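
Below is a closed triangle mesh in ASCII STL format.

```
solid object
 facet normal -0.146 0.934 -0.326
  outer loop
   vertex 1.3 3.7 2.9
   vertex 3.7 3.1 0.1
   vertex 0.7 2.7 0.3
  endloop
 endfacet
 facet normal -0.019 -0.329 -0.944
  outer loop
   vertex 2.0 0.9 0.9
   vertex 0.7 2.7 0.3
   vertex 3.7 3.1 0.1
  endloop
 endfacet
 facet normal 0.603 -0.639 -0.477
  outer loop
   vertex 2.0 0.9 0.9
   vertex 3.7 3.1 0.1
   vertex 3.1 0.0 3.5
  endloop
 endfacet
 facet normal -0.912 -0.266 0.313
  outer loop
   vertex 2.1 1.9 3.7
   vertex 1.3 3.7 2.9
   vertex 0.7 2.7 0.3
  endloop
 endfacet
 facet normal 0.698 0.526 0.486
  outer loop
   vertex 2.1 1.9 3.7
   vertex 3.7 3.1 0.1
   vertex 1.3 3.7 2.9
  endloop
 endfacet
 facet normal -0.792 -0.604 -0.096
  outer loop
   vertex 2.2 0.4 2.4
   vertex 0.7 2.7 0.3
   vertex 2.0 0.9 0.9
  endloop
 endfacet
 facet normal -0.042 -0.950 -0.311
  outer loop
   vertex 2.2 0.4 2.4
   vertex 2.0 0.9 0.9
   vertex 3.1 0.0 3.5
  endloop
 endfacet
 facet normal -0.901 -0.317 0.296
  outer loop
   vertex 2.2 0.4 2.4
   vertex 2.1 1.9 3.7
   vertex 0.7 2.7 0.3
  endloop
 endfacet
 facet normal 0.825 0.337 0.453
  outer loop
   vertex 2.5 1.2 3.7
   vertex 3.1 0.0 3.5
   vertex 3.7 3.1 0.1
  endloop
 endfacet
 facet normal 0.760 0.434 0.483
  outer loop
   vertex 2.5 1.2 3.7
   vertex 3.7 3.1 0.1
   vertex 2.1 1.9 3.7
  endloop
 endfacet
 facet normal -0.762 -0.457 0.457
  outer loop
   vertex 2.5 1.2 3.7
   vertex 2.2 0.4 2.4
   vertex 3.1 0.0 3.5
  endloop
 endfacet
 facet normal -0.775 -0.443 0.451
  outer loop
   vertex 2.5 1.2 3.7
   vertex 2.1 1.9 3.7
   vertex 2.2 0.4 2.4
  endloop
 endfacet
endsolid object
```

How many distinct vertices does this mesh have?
8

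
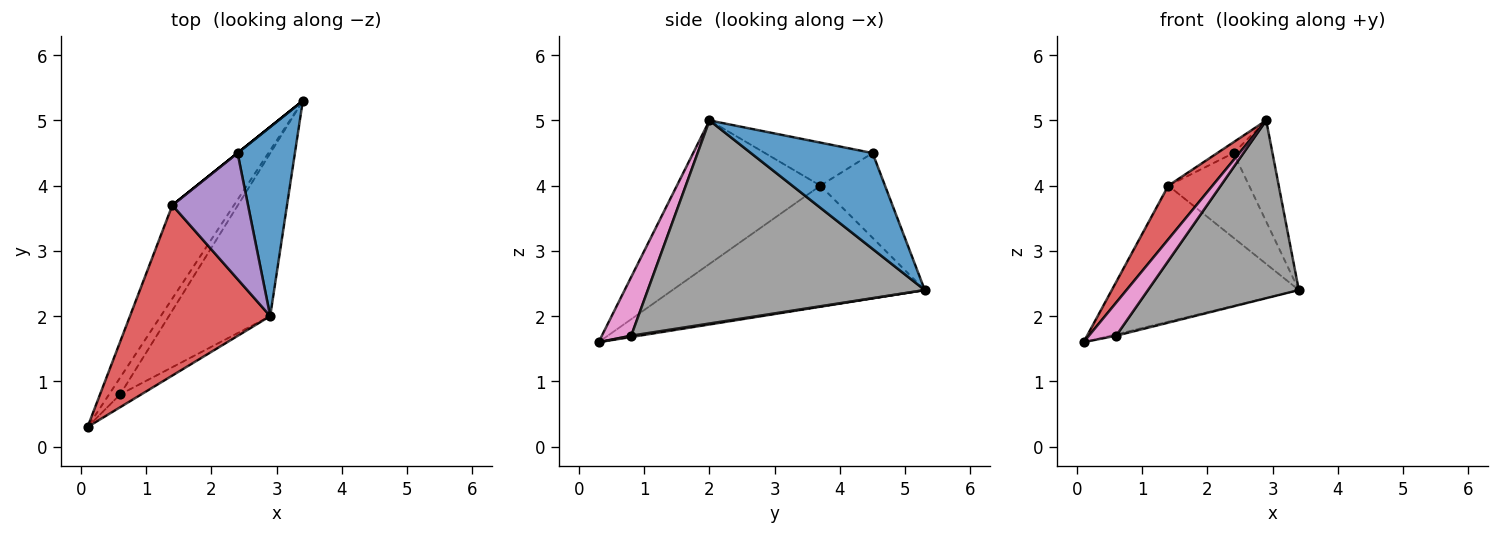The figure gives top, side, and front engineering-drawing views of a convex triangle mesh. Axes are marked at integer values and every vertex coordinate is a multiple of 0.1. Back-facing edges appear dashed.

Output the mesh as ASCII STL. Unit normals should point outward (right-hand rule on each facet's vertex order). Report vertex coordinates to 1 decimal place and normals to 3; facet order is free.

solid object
 facet normal 0.828 0.265 0.495
  outer loop
   vertex 2.4 4.5 4.5
   vertex 2.9 2.0 5.0
   vertex 3.4 5.3 2.4
  endloop
 endfacet
 facet normal -0.744 0.551 -0.378
  outer loop
   vertex 1.4 3.7 4.0
   vertex 3.4 5.3 2.4
   vertex 0.1 0.3 1.6
  endloop
 endfacet
 facet normal -0.625 0.781 0.000
  outer loop
   vertex 1.4 3.7 4.0
   vertex 2.4 4.5 4.5
   vertex 3.4 5.3 2.4
  endloop
 endfacet
 facet normal -0.698 -0.215 0.683
  outer loop
   vertex 1.4 3.7 4.0
   vertex 0.1 0.3 1.6
   vertex 2.9 2.0 5.0
  endloop
 endfacet
 facet normal -0.493 0.075 0.867
  outer loop
   vertex 1.4 3.7 4.0
   vertex 2.9 2.0 5.0
   vertex 2.4 4.5 4.5
  endloop
 endfacet
 facet normal 0.116 0.082 -0.990
  outer loop
   vertex 0.6 0.8 1.7
   vertex 0.1 0.3 1.6
   vertex 3.4 5.3 2.4
  endloop
 endfacet
 facet normal 0.709 -0.658 -0.255
  outer loop
   vertex 0.6 0.8 1.7
   vertex 2.9 2.0 5.0
   vertex 0.1 0.3 1.6
  endloop
 endfacet
 facet normal 0.804 -0.438 -0.401
  outer loop
   vertex 0.6 0.8 1.7
   vertex 3.4 5.3 2.4
   vertex 2.9 2.0 5.0
  endloop
 endfacet
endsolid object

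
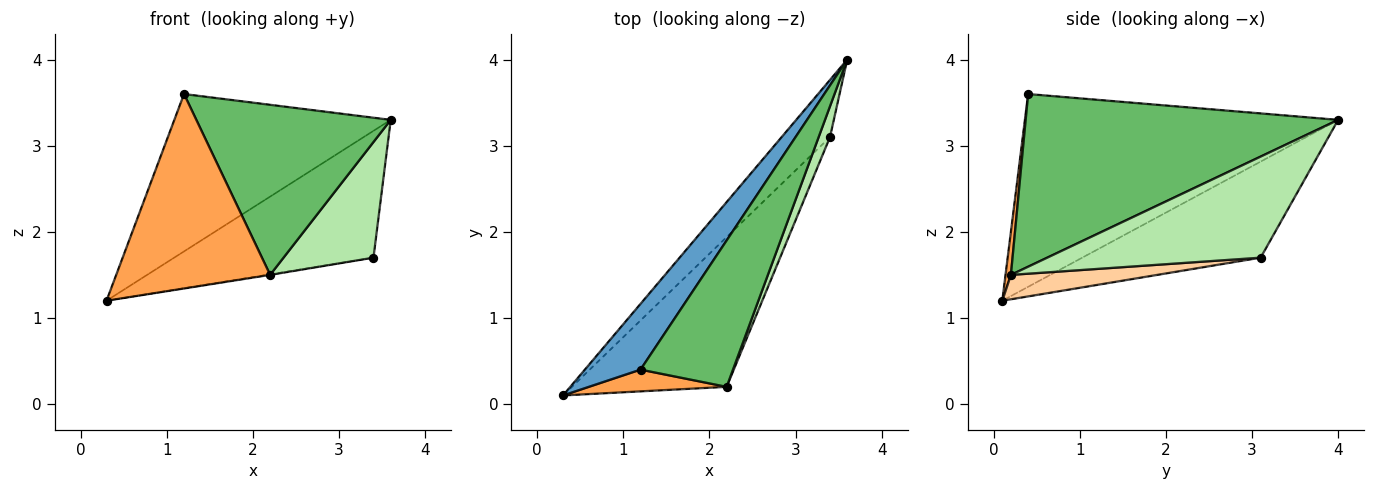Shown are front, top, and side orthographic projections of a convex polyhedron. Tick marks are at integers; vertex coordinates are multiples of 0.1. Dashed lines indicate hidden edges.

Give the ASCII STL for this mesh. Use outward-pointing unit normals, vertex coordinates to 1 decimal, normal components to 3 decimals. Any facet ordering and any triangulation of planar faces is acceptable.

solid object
 facet normal -0.801 0.553 0.231
  outer loop
   vertex 1.2 0.4 3.6
   vertex 3.6 4.0 3.3
   vertex 0.3 0.1 1.2
  endloop
 endfacet
 facet normal -0.632 0.706 -0.318
  outer loop
   vertex 3.4 3.1 1.7
   vertex 0.3 0.1 1.2
   vertex 3.6 4.0 3.3
  endloop
 endfacet
 facet normal 0.035 -0.993 0.111
  outer loop
   vertex 2.2 0.2 1.5
   vertex 1.2 0.4 3.6
   vertex 0.3 0.1 1.2
  endloop
 endfacet
 facet normal 0.156 0.004 -0.988
  outer loop
   vertex 2.2 0.2 1.5
   vertex 0.3 0.1 1.2
   vertex 3.4 3.1 1.7
  endloop
 endfacet
 facet normal 0.773 -0.481 0.414
  outer loop
   vertex 2.2 0.2 1.5
   vertex 3.6 4.0 3.3
   vertex 1.2 0.4 3.6
  endloop
 endfacet
 facet normal 0.917 -0.386 0.103
  outer loop
   vertex 2.2 0.2 1.5
   vertex 3.4 3.1 1.7
   vertex 3.6 4.0 3.3
  endloop
 endfacet
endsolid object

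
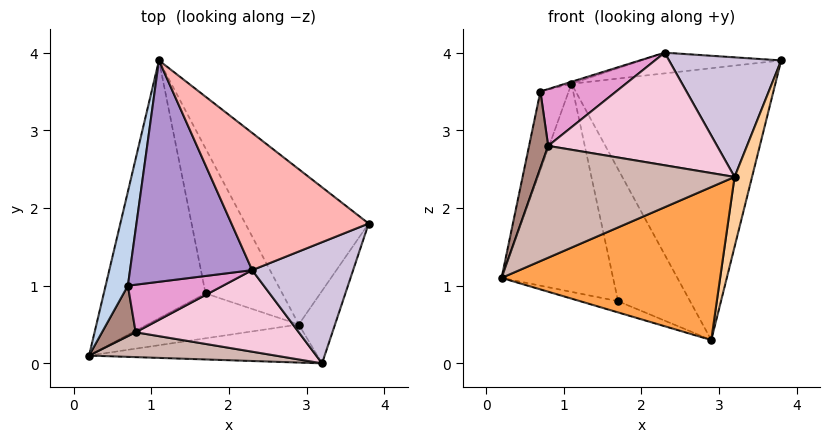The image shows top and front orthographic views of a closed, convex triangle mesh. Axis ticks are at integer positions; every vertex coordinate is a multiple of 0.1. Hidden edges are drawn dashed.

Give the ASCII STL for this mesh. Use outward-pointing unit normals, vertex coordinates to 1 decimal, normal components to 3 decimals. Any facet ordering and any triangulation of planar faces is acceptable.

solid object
 facet normal 0.590 0.701 -0.401
  outer loop
   vertex 2.9 0.5 0.3
   vertex 1.1 3.9 3.6
   vertex 3.8 1.8 3.9
  endloop
 endfacet
 facet normal -0.979 0.130 0.155
  outer loop
   vertex 0.7 1.0 3.5
   vertex 1.1 3.9 3.6
   vertex 0.2 0.1 1.1
  endloop
 endfacet
 facet normal 0.072 -0.968 -0.241
  outer loop
   vertex 3.2 0.0 2.4
   vertex 0.2 0.1 1.1
   vertex 2.9 0.5 0.3
  endloop
 endfacet
 facet normal 0.968 -0.173 -0.180
  outer loop
   vertex 3.2 0.0 2.4
   vertex 2.9 0.5 0.3
   vertex 3.8 1.8 3.9
  endloop
 endfacet
 facet normal -0.440 0.564 -0.699
  outer loop
   vertex 1.7 0.9 0.8
   vertex 0.2 0.1 1.1
   vertex 1.1 3.9 3.6
  endloop
 endfacet
 facet normal -0.308 0.231 -0.923
  outer loop
   vertex 1.7 0.9 0.8
   vertex 2.9 0.5 0.3
   vertex 0.2 0.1 1.1
  endloop
 endfacet
 facet normal -0.083 0.671 -0.737
  outer loop
   vertex 1.7 0.9 0.8
   vertex 1.1 3.9 3.6
   vertex 2.9 0.5 0.3
  endloop
 endfacet
 facet normal 0.006 0.149 0.989
  outer loop
   vertex 2.3 1.2 4.0
   vertex 3.8 1.8 3.9
   vertex 1.1 3.9 3.6
  endloop
 endfacet
 facet normal -0.299 0.008 0.954
  outer loop
   vertex 2.3 1.2 4.0
   vertex 1.1 3.9 3.6
   vertex 0.7 1.0 3.5
  endloop
 endfacet
 facet normal 0.312 -0.667 0.676
  outer loop
   vertex 2.3 1.2 4.0
   vertex 3.2 0.0 2.4
   vertex 3.8 1.8 3.9
  endloop
 endfacet
 facet normal -0.753 -0.549 0.363
  outer loop
   vertex 0.8 0.4 2.8
   vertex 0.7 1.0 3.5
   vertex 0.2 0.1 1.1
  endloop
 endfacet
 facet normal -0.126 -0.968 0.215
  outer loop
   vertex 0.8 0.4 2.8
   vertex 0.2 0.1 1.1
   vertex 3.2 0.0 2.4
  endloop
 endfacet
 facet normal -0.104 -0.762 0.639
  outer loop
   vertex 0.8 0.4 2.8
   vertex 2.3 1.2 4.0
   vertex 0.7 1.0 3.5
  endloop
 endfacet
 facet normal -0.037 -0.809 0.586
  outer loop
   vertex 0.8 0.4 2.8
   vertex 3.2 0.0 2.4
   vertex 2.3 1.2 4.0
  endloop
 endfacet
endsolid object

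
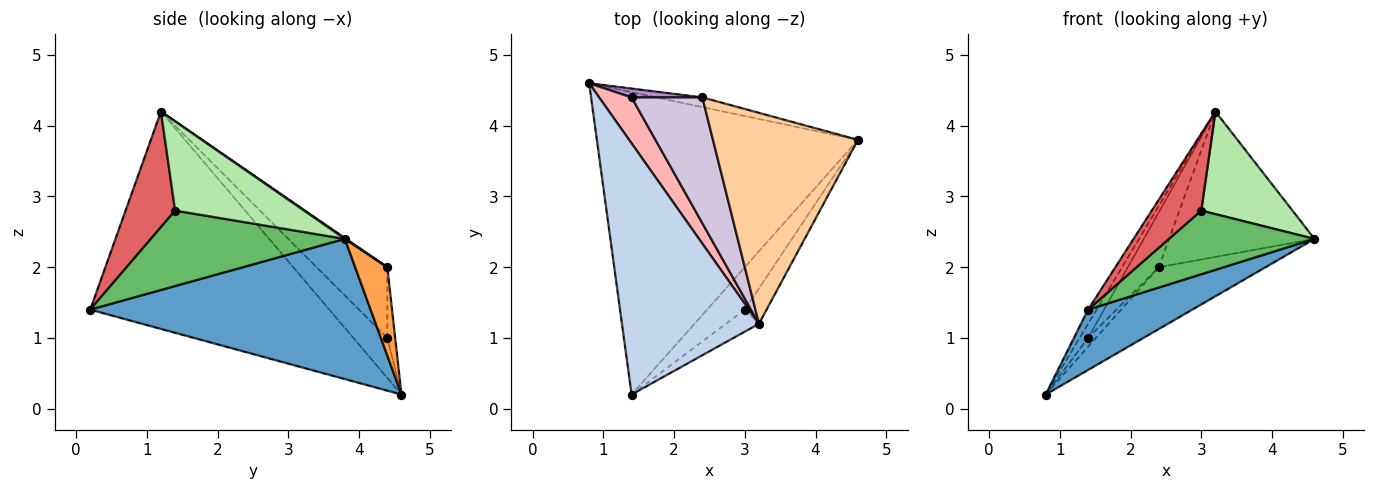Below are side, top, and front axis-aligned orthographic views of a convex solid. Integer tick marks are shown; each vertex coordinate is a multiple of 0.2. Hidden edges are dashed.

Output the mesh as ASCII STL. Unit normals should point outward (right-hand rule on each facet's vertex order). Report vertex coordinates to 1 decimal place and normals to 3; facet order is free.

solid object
 facet normal 0.466 -0.173 -0.868
  outer loop
   vertex 1.4 0.2 1.4
   vertex 0.8 4.6 0.2
   vertex 4.6 3.8 2.4
  endloop
 endfacet
 facet normal -0.846 0.030 0.533
  outer loop
   vertex 3.2 1.2 4.2
   vertex 0.8 4.6 0.2
   vertex 1.4 0.2 1.4
  endloop
 endfacet
 facet normal 0.285 0.947 -0.148
  outer loop
   vertex 2.4 4.4 2.0
   vertex 4.6 3.8 2.4
   vertex 0.8 4.6 0.2
  endloop
 endfacet
 facet normal 0.005 0.567 0.823
  outer loop
   vertex 2.4 4.4 2.0
   vertex 3.2 1.2 4.2
   vertex 4.6 3.8 2.4
  endloop
 endfacet
 facet normal 0.743 -0.557 -0.371
  outer loop
   vertex 3.0 1.4 2.8
   vertex 1.4 0.2 1.4
   vertex 4.6 3.8 2.4
  endloop
 endfacet
 facet normal 0.801 -0.566 -0.195
  outer loop
   vertex 3.0 1.4 2.8
   vertex 4.6 3.8 2.4
   vertex 3.2 1.2 4.2
  endloop
 endfacet
 facet normal 0.693 -0.693 -0.198
  outer loop
   vertex 3.0 1.4 2.8
   vertex 3.2 1.2 4.2
   vertex 1.4 0.2 1.4
  endloop
 endfacet
 facet normal -0.762 0.190 0.619
  outer loop
   vertex 1.4 4.4 1.0
   vertex 0.8 4.6 0.2
   vertex 3.2 1.2 4.2
  endloop
 endfacet
 facet normal -0.577 0.577 0.577
  outer loop
   vertex 1.4 4.4 1.0
   vertex 2.4 4.4 2.0
   vertex 0.8 4.6 0.2
  endloop
 endfacet
 facet normal -0.676 0.296 0.676
  outer loop
   vertex 1.4 4.4 1.0
   vertex 3.2 1.2 4.2
   vertex 2.4 4.4 2.0
  endloop
 endfacet
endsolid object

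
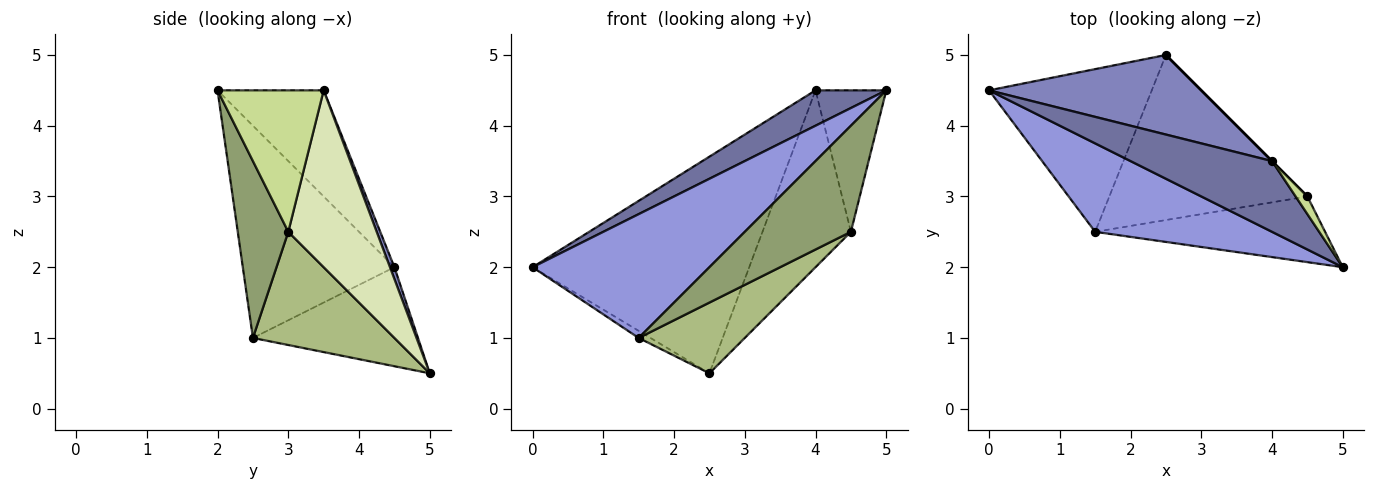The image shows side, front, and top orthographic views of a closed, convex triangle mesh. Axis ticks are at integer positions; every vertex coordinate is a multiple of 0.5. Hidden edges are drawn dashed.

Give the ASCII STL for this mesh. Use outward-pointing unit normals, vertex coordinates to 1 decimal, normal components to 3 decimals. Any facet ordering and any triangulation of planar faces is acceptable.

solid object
 facet normal -0.557 -0.371 0.743
  outer loop
   vertex 4.0 3.5 4.5
   vertex 0.0 4.5 2.0
   vertex 5.0 2.0 4.5
  endloop
 endfacet
 facet normal 0.019 0.938 0.345
  outer loop
   vertex 4.0 3.5 4.5
   vertex 2.5 5.0 0.5
   vertex 0.0 4.5 2.0
  endloop
 endfacet
 facet normal -0.572 -0.667 0.477
  outer loop
   vertex 1.5 2.5 1.0
   vertex 5.0 2.0 4.5
   vertex 0.0 4.5 2.0
  endloop
 endfacet
 facet normal -0.520 0.037 -0.854
  outer loop
   vertex 1.5 2.5 1.0
   vertex 0.0 4.5 2.0
   vertex 2.5 5.0 0.5
  endloop
 endfacet
 facet normal 0.375 -0.788 -0.488
  outer loop
   vertex 4.5 3.0 2.5
   vertex 5.0 2.0 4.5
   vertex 1.5 2.5 1.0
  endloop
 endfacet
 facet normal 0.465 -0.349 -0.814
  outer loop
   vertex 4.5 3.0 2.5
   vertex 1.5 2.5 1.0
   vertex 2.5 5.0 0.5
  endloop
 endfacet
 facet normal 0.830 0.553 0.069
  outer loop
   vertex 4.5 3.0 2.5
   vertex 4.0 3.5 4.5
   vertex 5.0 2.0 4.5
  endloop
 endfacet
 facet normal 0.707 0.707 0.000
  outer loop
   vertex 4.5 3.0 2.5
   vertex 2.5 5.0 0.5
   vertex 4.0 3.5 4.5
  endloop
 endfacet
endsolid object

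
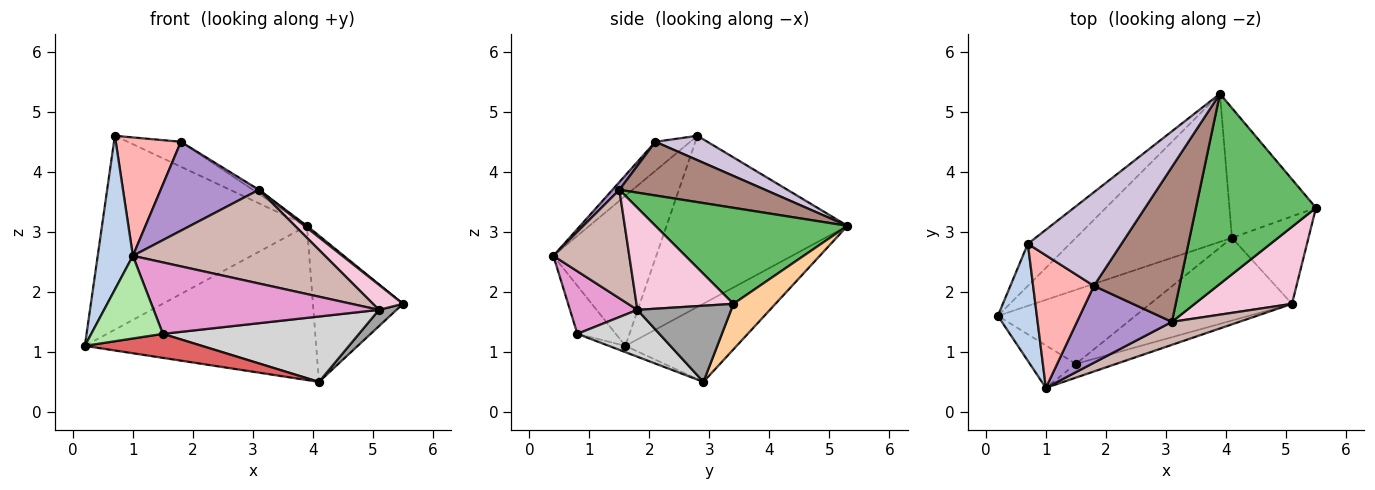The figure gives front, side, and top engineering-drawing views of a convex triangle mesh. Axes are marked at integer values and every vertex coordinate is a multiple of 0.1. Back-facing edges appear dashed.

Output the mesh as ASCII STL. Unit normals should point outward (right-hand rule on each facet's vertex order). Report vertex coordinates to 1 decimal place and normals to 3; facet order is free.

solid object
 facet normal -0.653 0.740 -0.160
  outer loop
   vertex 0.7 2.8 4.6
   vertex 3.9 5.3 3.1
   vertex 0.2 1.6 1.1
  endloop
 endfacet
 facet normal -0.919 -0.314 0.239
  outer loop
   vertex 1.0 0.4 2.6
   vertex 0.7 2.8 4.6
   vertex 0.2 1.6 1.1
  endloop
 endfacet
 facet normal -0.328 0.681 -0.654
  outer loop
   vertex 4.1 2.9 0.5
   vertex 0.2 1.6 1.1
   vertex 3.9 5.3 3.1
  endloop
 endfacet
 facet normal 0.330 0.706 -0.627
  outer loop
   vertex 4.1 2.9 0.5
   vertex 3.9 5.3 3.1
   vertex 5.5 3.4 1.8
  endloop
 endfacet
 facet normal 0.625 -0.008 0.781
  outer loop
   vertex 3.1 1.5 3.7
   vertex 5.5 3.4 1.8
   vertex 3.9 5.3 3.1
  endloop
 endfacet
 facet normal -0.431 -0.803 -0.413
  outer loop
   vertex 1.5 0.8 1.3
   vertex 1.0 0.4 2.6
   vertex 0.2 1.6 1.1
  endloop
 endfacet
 facet normal -0.043 -0.308 -0.950
  outer loop
   vertex 1.5 0.8 1.3
   vertex 0.2 1.6 1.1
   vertex 4.1 2.9 0.5
  endloop
 endfacet
 facet normal -0.335 -0.627 0.703
  outer loop
   vertex 1.8 2.1 4.5
   vertex 0.7 2.8 4.6
   vertex 1.0 0.4 2.6
  endloop
 endfacet
 facet normal 0.053 -0.755 0.653
  outer loop
   vertex 1.8 2.1 4.5
   vertex 1.0 0.4 2.6
   vertex 3.1 1.5 3.7
  endloop
 endfacet
 facet normal 0.244 0.250 0.937
  outer loop
   vertex 1.8 2.1 4.5
   vertex 3.9 5.3 3.1
   vertex 0.7 2.8 4.6
  endloop
 endfacet
 facet normal 0.531 0.022 0.847
  outer loop
   vertex 1.8 2.1 4.5
   vertex 3.1 1.5 3.7
   vertex 3.9 5.3 3.1
  endloop
 endfacet
 facet normal 0.358 -0.907 0.222
  outer loop
   vertex 5.1 1.8 1.7
   vertex 3.1 1.5 3.7
   vertex 1.0 0.4 2.6
  endloop
 endfacet
 facet normal 0.282 -0.942 -0.181
  outer loop
   vertex 5.1 1.8 1.7
   vertex 1.0 0.4 2.6
   vertex 1.5 0.8 1.3
  endloop
 endfacet
 facet normal 0.706 -0.219 0.673
  outer loop
   vertex 5.1 1.8 1.7
   vertex 5.5 3.4 1.8
   vertex 3.1 1.5 3.7
  endloop
 endfacet
 facet normal 0.699 -0.131 -0.703
  outer loop
   vertex 5.1 1.8 1.7
   vertex 4.1 2.9 0.5
   vertex 5.5 3.4 1.8
  endloop
 endfacet
 facet normal 0.251 -0.600 -0.759
  outer loop
   vertex 5.1 1.8 1.7
   vertex 1.5 0.8 1.3
   vertex 4.1 2.9 0.5
  endloop
 endfacet
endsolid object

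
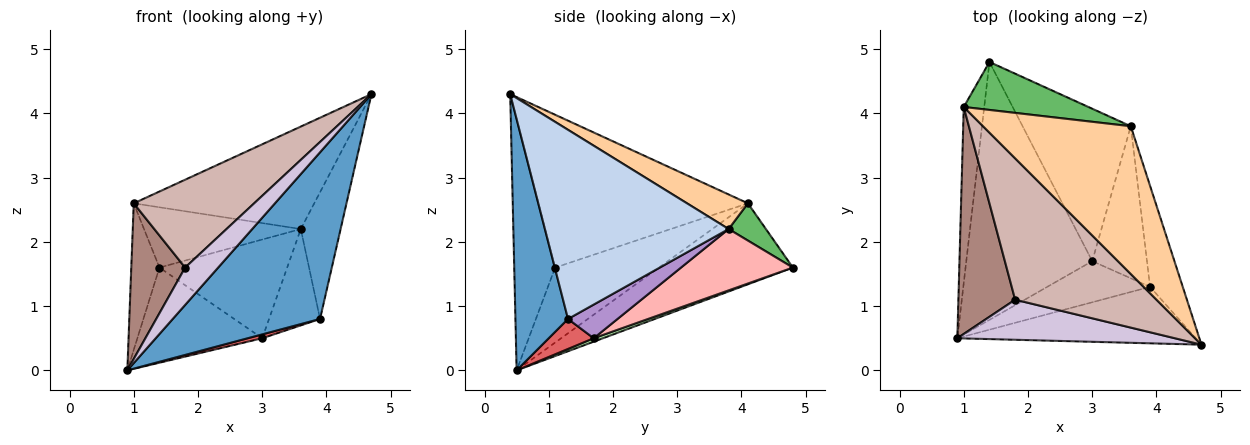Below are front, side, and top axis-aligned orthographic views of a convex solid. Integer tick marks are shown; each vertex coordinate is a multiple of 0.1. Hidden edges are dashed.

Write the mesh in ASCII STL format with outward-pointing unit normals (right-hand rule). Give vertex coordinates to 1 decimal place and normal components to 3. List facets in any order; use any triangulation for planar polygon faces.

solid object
 facet normal 0.320 -0.897 -0.304
  outer loop
   vertex 3.9 1.3 0.8
   vertex 4.7 0.4 4.3
   vertex 0.9 0.5 0.0
  endloop
 endfacet
 facet normal 0.964 0.209 -0.167
  outer loop
   vertex 3.9 1.3 0.8
   vertex 3.6 3.8 2.2
   vertex 4.7 0.4 4.3
  endloop
 endfacet
 facet normal -0.950 0.200 -0.240
  outer loop
   vertex 1.0 4.1 2.6
   vertex 1.4 4.8 1.6
   vertex 0.9 0.5 0.0
  endloop
 endfacet
 facet normal 0.189 0.560 0.807
  outer loop
   vertex 1.0 4.1 2.6
   vertex 4.7 0.4 4.3
   vertex 3.6 3.8 2.2
  endloop
 endfacet
 facet normal 0.183 0.770 0.612
  outer loop
   vertex 1.0 4.1 2.6
   vertex 3.6 3.8 2.2
   vertex 1.4 4.8 1.6
  endloop
 endfacet
 facet normal 0.026 0.346 -0.938
  outer loop
   vertex 3.0 1.7 0.5
   vertex 0.9 0.5 0.0
   vertex 1.4 4.8 1.6
  endloop
 endfacet
 facet normal 0.279 -0.090 -0.956
  outer loop
   vertex 3.0 1.7 0.5
   vertex 3.9 1.3 0.8
   vertex 0.9 0.5 0.0
  endloop
 endfacet
 facet normal 0.430 0.491 -0.758
  outer loop
   vertex 3.0 1.7 0.5
   vertex 1.4 4.8 1.6
   vertex 3.6 3.8 2.2
  endloop
 endfacet
 facet normal 0.461 0.475 -0.750
  outer loop
   vertex 3.0 1.7 0.5
   vertex 3.6 3.8 2.2
   vertex 3.9 1.3 0.8
  endloop
 endfacet
 facet normal -0.646 -0.521 0.558
  outer loop
   vertex 1.8 1.1 1.6
   vertex 0.9 0.5 0.0
   vertex 4.7 0.4 4.3
  endloop
 endfacet
 facet normal -0.737 -0.382 0.558
  outer loop
   vertex 1.8 1.1 1.6
   vertex 1.0 4.1 2.6
   vertex 0.9 0.5 0.0
  endloop
 endfacet
 facet normal -0.676 -0.389 0.626
  outer loop
   vertex 1.8 1.1 1.6
   vertex 4.7 0.4 4.3
   vertex 1.0 4.1 2.6
  endloop
 endfacet
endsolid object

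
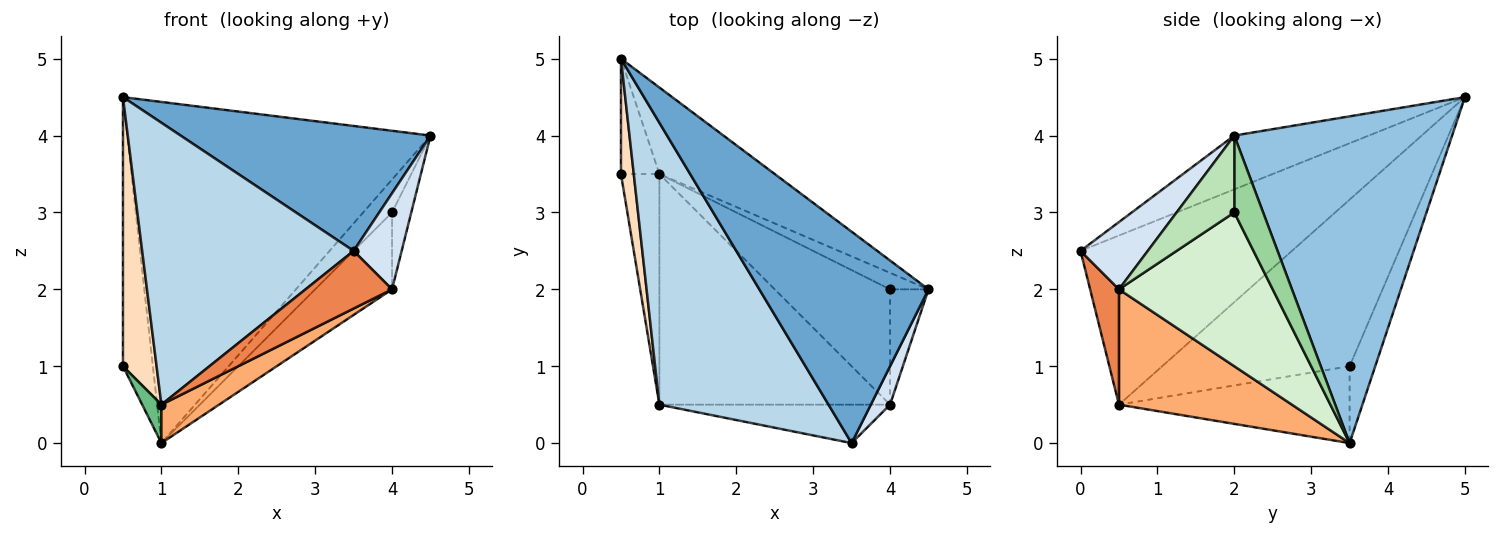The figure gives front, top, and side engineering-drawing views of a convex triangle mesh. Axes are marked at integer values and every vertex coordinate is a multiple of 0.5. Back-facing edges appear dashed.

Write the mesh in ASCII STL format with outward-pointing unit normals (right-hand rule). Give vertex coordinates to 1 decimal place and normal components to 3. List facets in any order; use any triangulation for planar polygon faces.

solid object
 facet normal -0.264 -0.491 0.830
  outer loop
   vertex 3.5 0.0 2.5
   vertex 4.5 2.0 4.0
   vertex 0.5 5.0 4.5
  endloop
 endfacet
 facet normal 0.571 0.795 -0.202
  outer loop
   vertex 1.0 3.5 0.0
   vertex 0.5 5.0 4.5
   vertex 4.5 2.0 4.0
  endloop
 endfacet
 facet normal -0.577 -0.577 0.577
  outer loop
   vertex 1.0 0.5 0.5
   vertex 3.5 0.0 2.5
   vertex 0.5 5.0 4.5
  endloop
 endfacet
 facet normal 0.793 -0.566 0.226
  outer loop
   vertex 4.0 0.5 2.0
   vertex 4.5 2.0 4.0
   vertex 3.5 0.0 2.5
  endloop
 endfacet
 facet normal 0.267 -0.802 -0.535
  outer loop
   vertex 4.0 0.5 2.0
   vertex 3.5 0.0 2.5
   vertex 1.0 0.5 0.5
  endloop
 endfacet
 facet normal 0.442 -0.147 -0.885
  outer loop
   vertex 4.0 0.5 2.0
   vertex 1.0 0.5 0.5
   vertex 1.0 3.5 0.0
  endloop
 endfacet
 facet normal -0.619 0.722 -0.309
  outer loop
   vertex 0.5 3.5 1.0
   vertex 0.5 5.0 4.5
   vertex 1.0 3.5 0.0
  endloop
 endfacet
 facet normal -0.981 -0.176 0.075
  outer loop
   vertex 0.5 3.5 1.0
   vertex 1.0 0.5 0.5
   vertex 0.5 5.0 4.5
  endloop
 endfacet
 facet normal -0.892 -0.074 -0.446
  outer loop
   vertex 0.5 3.5 1.0
   vertex 1.0 3.5 0.0
   vertex 1.0 0.5 0.5
  endloop
 endfacet
 facet normal 0.667 0.667 -0.333
  outer loop
   vertex 4.0 2.0 3.0
   vertex 1.0 3.5 0.0
   vertex 4.5 2.0 4.0
  endloop
 endfacet
 facet normal 0.857 0.286 -0.429
  outer loop
   vertex 4.0 2.0 3.0
   vertex 4.5 2.0 4.0
   vertex 4.0 0.5 2.0
  endloop
 endfacet
 facet normal 0.743 0.371 -0.557
  outer loop
   vertex 4.0 2.0 3.0
   vertex 4.0 0.5 2.0
   vertex 1.0 3.5 0.0
  endloop
 endfacet
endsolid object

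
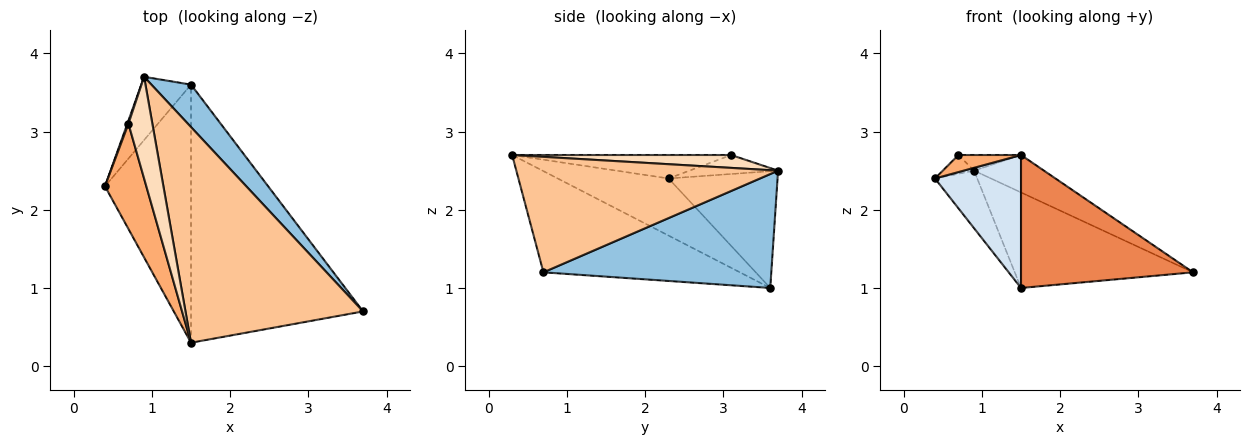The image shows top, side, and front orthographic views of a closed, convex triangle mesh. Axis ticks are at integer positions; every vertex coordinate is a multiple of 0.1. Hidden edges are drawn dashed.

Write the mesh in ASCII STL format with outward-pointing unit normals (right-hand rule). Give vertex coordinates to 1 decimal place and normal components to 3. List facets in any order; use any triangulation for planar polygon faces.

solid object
 facet normal -0.867 0.336 -0.369
  outer loop
   vertex 0.9 3.7 2.5
   vertex 1.5 3.6 1.0
   vertex 0.4 2.3 2.4
  endloop
 endfacet
 facet normal 0.760 0.594 0.264
  outer loop
   vertex 0.9 3.7 2.5
   vertex 3.7 0.7 1.2
   vertex 1.5 3.6 1.0
  endloop
 endfacet
 facet normal -0.942 0.332 0.055
  outer loop
   vertex 0.7 3.1 2.7
   vertex 0.9 3.7 2.5
   vertex 0.4 2.3 2.4
  endloop
 endfacet
 facet normal -0.508 -0.394 -0.766
  outer loop
   vertex 1.5 0.3 2.7
   vertex 0.4 2.3 2.4
   vertex 1.5 3.6 1.0
  endloop
 endfacet
 facet normal -0.463 -0.406 -0.788
  outer loop
   vertex 1.5 0.3 2.7
   vertex 1.5 3.6 1.0
   vertex 3.7 0.7 1.2
  endloop
 endfacet
 facet normal -0.489 -0.140 0.861
  outer loop
   vertex 1.5 0.3 2.7
   vertex 0.7 3.1 2.7
   vertex 0.4 2.3 2.4
  endloop
 endfacet
 facet normal 0.539 0.144 0.830
  outer loop
   vertex 1.5 0.3 2.7
   vertex 3.7 0.7 1.2
   vertex 0.9 3.7 2.5
  endloop
 endfacet
 facet normal 0.470 0.134 0.873
  outer loop
   vertex 1.5 0.3 2.7
   vertex 0.9 3.7 2.5
   vertex 0.7 3.1 2.7
  endloop
 endfacet
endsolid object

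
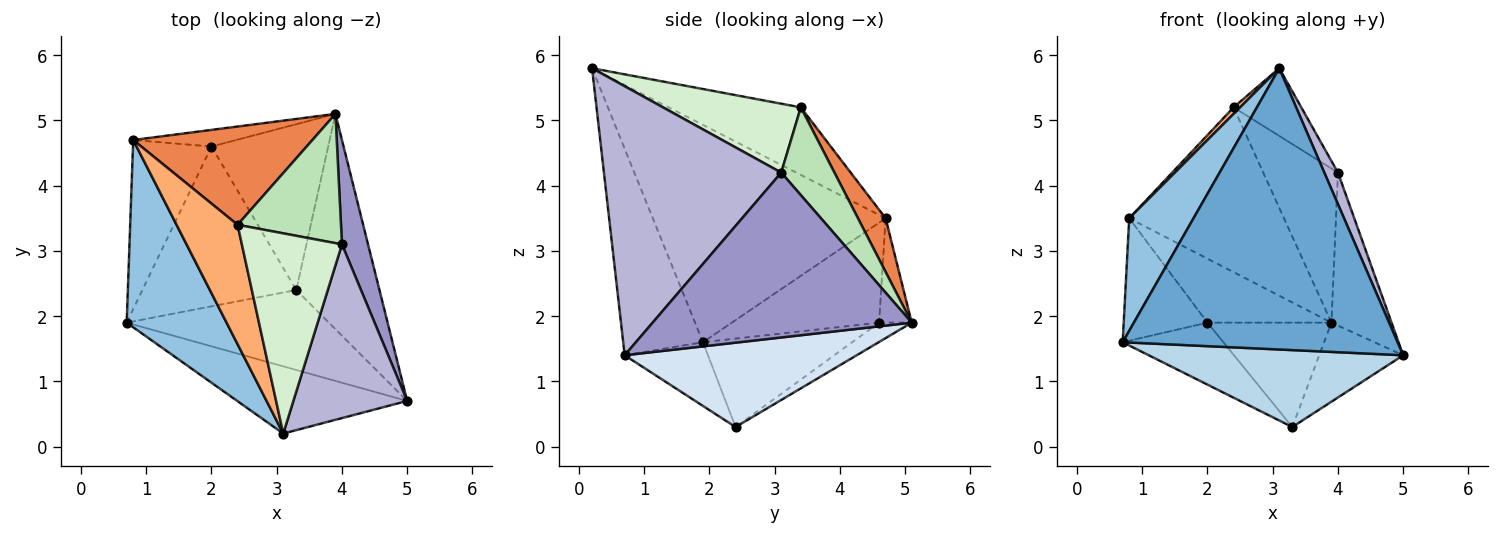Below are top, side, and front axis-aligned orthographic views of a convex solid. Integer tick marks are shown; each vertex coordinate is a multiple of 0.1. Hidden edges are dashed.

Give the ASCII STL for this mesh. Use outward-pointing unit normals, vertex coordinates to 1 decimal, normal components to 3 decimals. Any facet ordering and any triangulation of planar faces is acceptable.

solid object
 facet normal -0.272 -0.936 -0.224
  outer loop
   vertex 3.1 0.2 5.8
   vertex 0.7 1.9 1.6
   vertex 5.0 0.7 1.4
  endloop
 endfacet
 facet normal -0.881 -0.243 0.405
  outer loop
   vertex 0.8 4.7 3.5
   vertex 0.7 1.9 1.6
   vertex 3.1 0.2 5.8
  endloop
 endfacet
 facet normal -0.221 -0.676 -0.703
  outer loop
   vertex 3.3 2.4 0.3
   vertex 5.0 0.7 1.4
   vertex 0.7 1.9 1.6
  endloop
 endfacet
 facet normal 0.690 0.250 -0.680
  outer loop
   vertex 3.3 2.4 0.3
   vertex 3.9 5.1 1.9
   vertex 5.0 0.7 1.4
  endloop
 endfacet
 facet normal 0.152 0.849 0.506
  outer loop
   vertex 2.4 3.4 5.2
   vertex 3.9 5.1 1.9
   vertex 0.8 4.7 3.5
  endloop
 endfacet
 facet normal -0.742 -0.037 0.670
  outer loop
   vertex 2.4 3.4 5.2
   vertex 0.8 4.7 3.5
   vertex 3.1 0.2 5.8
  endloop
 endfacet
 facet normal -0.247 0.938 -0.244
  outer loop
   vertex 2.0 4.6 1.9
   vertex 0.8 4.7 3.5
   vertex 3.9 5.1 1.9
  endloop
 endfacet
 facet normal -0.139 0.528 -0.838
  outer loop
   vertex 2.0 4.6 1.9
   vertex 3.9 5.1 1.9
   vertex 3.3 2.4 0.3
  endloop
 endfacet
 facet normal -0.718 0.408 -0.564
  outer loop
   vertex 2.0 4.6 1.9
   vertex 0.7 1.9 1.6
   vertex 0.8 4.7 3.5
  endloop
 endfacet
 facet normal -0.472 0.319 -0.822
  outer loop
   vertex 2.0 4.6 1.9
   vertex 3.3 2.4 0.3
   vertex 0.7 1.9 1.6
  endloop
 endfacet
 facet normal 0.479 0.673 0.564
  outer loop
   vertex 4.0 3.1 4.2
   vertex 3.9 5.1 1.9
   vertex 2.4 3.4 5.2
  endloop
 endfacet
 facet normal 0.546 0.268 0.794
  outer loop
   vertex 4.0 3.1 4.2
   vertex 2.4 3.4 5.2
   vertex 3.1 0.2 5.8
  endloop
 endfacet
 facet normal 0.963 0.223 0.152
  outer loop
   vertex 4.0 3.1 4.2
   vertex 5.0 0.7 1.4
   vertex 3.9 5.1 1.9
  endloop
 endfacet
 facet normal 0.919 -0.071 0.389
  outer loop
   vertex 4.0 3.1 4.2
   vertex 3.1 0.2 5.8
   vertex 5.0 0.7 1.4
  endloop
 endfacet
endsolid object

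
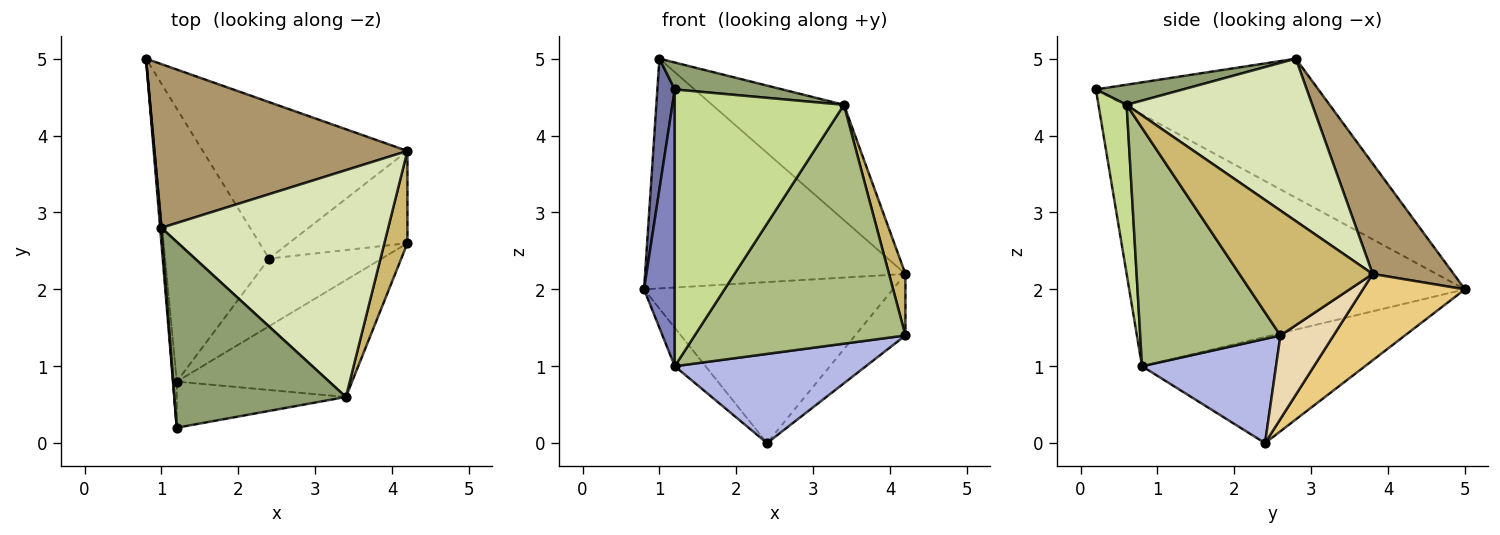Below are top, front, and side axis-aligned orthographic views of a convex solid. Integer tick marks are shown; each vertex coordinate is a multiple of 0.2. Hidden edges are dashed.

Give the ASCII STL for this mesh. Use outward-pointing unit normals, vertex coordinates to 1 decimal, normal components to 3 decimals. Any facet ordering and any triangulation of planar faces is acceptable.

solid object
 facet normal -0.997 -0.078 0.009
  outer loop
   vertex 1.0 2.8 5.0
   vertex 0.8 5.0 2.0
   vertex 1.2 0.2 4.6
  endloop
 endfacet
 facet normal -0.996 -0.091 -0.015
  outer loop
   vertex 1.2 0.8 1.0
   vertex 1.2 0.2 4.6
   vertex 0.8 5.0 2.0
  endloop
 endfacet
 facet normal -0.711 0.098 -0.696
  outer loop
   vertex 1.2 0.8 1.0
   vertex 0.8 5.0 2.0
   vertex 2.4 2.4 0.0
  endloop
 endfacet
 facet normal 0.488 -0.696 -0.528
  outer loop
   vertex 1.2 0.8 1.0
   vertex 2.4 2.4 0.0
   vertex 4.2 2.6 1.4
  endloop
 endfacet
 facet normal 0.115 -0.142 0.983
  outer loop
   vertex 3.4 0.6 4.4
   vertex 1.0 2.8 5.0
   vertex 1.2 0.2 4.6
  endloop
 endfacet
 facet normal 0.513 -0.771 -0.377
  outer loop
   vertex 3.4 0.6 4.4
   vertex 1.2 0.8 1.0
   vertex 4.2 2.6 1.4
  endloop
 endfacet
 facet normal 0.162 -0.973 -0.162
  outer loop
   vertex 3.4 0.6 4.4
   vertex 1.2 0.2 4.6
   vertex 1.2 0.8 1.0
  endloop
 endfacet
 facet normal 0.538 0.382 0.751
  outer loop
   vertex 4.2 3.8 2.2
   vertex 1.0 2.8 5.0
   vertex 3.4 0.6 4.4
  endloop
 endfacet
 facet normal 0.246 0.789 0.563
  outer loop
   vertex 4.2 3.8 2.2
   vertex 0.8 5.0 2.0
   vertex 1.0 2.8 5.0
  endloop
 endfacet
 facet normal 0.976 -0.120 0.180
  outer loop
   vertex 4.2 3.8 2.2
   vertex 3.4 0.6 4.4
   vertex 4.2 2.6 1.4
  endloop
 endfacet
 facet normal 0.282 0.688 -0.669
  outer loop
   vertex 4.2 3.8 2.2
   vertex 2.4 2.4 0.0
   vertex 0.8 5.0 2.0
  endloop
 endfacet
 facet normal 0.505 0.479 -0.718
  outer loop
   vertex 4.2 3.8 2.2
   vertex 4.2 2.6 1.4
   vertex 2.4 2.4 0.0
  endloop
 endfacet
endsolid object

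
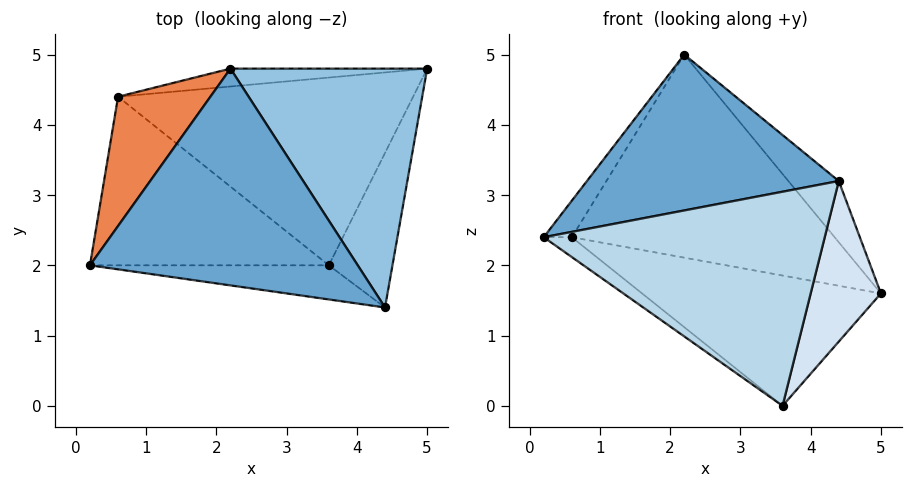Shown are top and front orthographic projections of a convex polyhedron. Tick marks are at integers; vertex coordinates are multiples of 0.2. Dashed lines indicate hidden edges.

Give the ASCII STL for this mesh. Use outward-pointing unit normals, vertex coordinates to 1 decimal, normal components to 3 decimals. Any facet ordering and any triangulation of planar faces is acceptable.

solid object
 facet normal -0.232 -0.568 0.790
  outer loop
   vertex 2.2 4.8 5.0
   vertex 0.2 2.0 2.4
   vertex 4.4 1.4 3.2
  endloop
 endfacet
 facet normal 0.762 0.161 0.627
  outer loop
   vertex 2.2 4.8 5.0
   vertex 4.4 1.4 3.2
   vertex 5.0 4.8 1.6
  endloop
 endfacet
 facet normal -0.110 -0.981 -0.156
  outer loop
   vertex 3.6 2.0 0.0
   vertex 4.4 1.4 3.2
   vertex 0.2 2.0 2.4
  endloop
 endfacet
 facet normal 0.913 -0.294 -0.283
  outer loop
   vertex 3.6 2.0 0.0
   vertex 5.0 4.8 1.6
   vertex 4.4 1.4 3.2
  endloop
 endfacet
 facet normal -0.853 0.142 0.503
  outer loop
   vertex 0.6 4.4 2.4
   vertex 0.2 2.0 2.4
   vertex 2.2 4.8 5.0
  endloop
 endfacet
 facet normal -0.106 0.991 -0.087
  outer loop
   vertex 0.6 4.4 2.4
   vertex 2.2 4.8 5.0
   vertex 5.0 4.8 1.6
  endloop
 endfacet
 facet normal -0.574 0.096 -0.813
  outer loop
   vertex 0.6 4.4 2.4
   vertex 3.6 2.0 0.0
   vertex 0.2 2.0 2.4
  endloop
 endfacet
 facet normal -0.197 0.559 -0.805
  outer loop
   vertex 0.6 4.4 2.4
   vertex 5.0 4.8 1.6
   vertex 3.6 2.0 0.0
  endloop
 endfacet
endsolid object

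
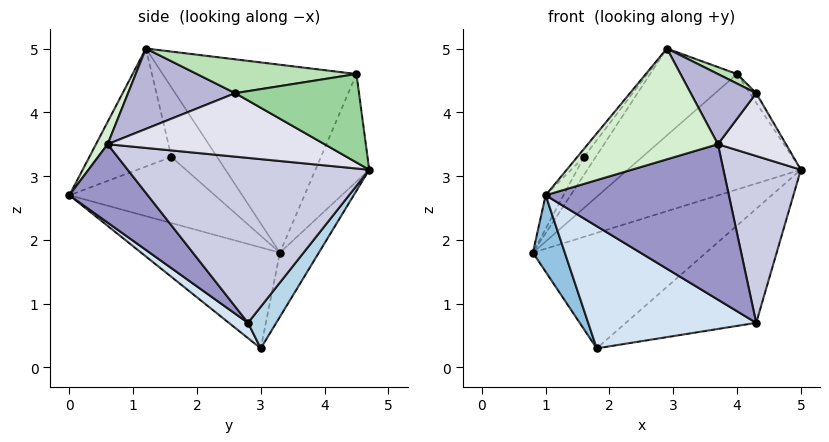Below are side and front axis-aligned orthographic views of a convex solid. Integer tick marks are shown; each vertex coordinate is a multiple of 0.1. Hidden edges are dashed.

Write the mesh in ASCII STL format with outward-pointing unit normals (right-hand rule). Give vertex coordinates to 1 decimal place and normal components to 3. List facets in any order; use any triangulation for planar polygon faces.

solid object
 facet normal -0.208 0.923 -0.323
  outer loop
   vertex 1.8 3.0 0.3
   vertex 0.8 3.3 1.8
   vertex 5.0 4.7 3.1
  endloop
 endfacet
 facet normal -0.834 -0.192 -0.518
  outer loop
   vertex 1.8 3.0 0.3
   vertex 1.0 0.0 2.7
   vertex 0.8 3.3 1.8
  endloop
 endfacet
 facet normal 0.163 0.750 -0.641
  outer loop
   vertex 4.3 2.8 0.7
   vertex 1.8 3.0 0.3
   vertex 5.0 4.7 3.1
  endloop
 endfacet
 facet normal 0.072 -0.635 -0.769
  outer loop
   vertex 4.3 2.8 0.7
   vertex 1.0 0.0 2.7
   vertex 1.8 3.0 0.3
  endloop
 endfacet
 facet normal -0.296 0.953 -0.070
  outer loop
   vertex 4.0 4.5 4.6
   vertex 5.0 4.7 3.1
   vertex 0.8 3.3 1.8
  endloop
 endfacet
 facet normal -0.689 0.309 0.655
  outer loop
   vertex 4.0 4.5 4.6
   vertex 0.8 3.3 1.8
   vertex 2.9 1.2 5.0
  endloop
 endfacet
 facet normal -0.826 0.101 0.555
  outer loop
   vertex 1.6 1.6 3.3
   vertex 0.8 3.3 1.8
   vertex 1.0 0.0 2.7
  endloop
 endfacet
 facet normal -0.756 0.195 0.624
  outer loop
   vertex 1.6 1.6 3.3
   vertex 2.9 1.2 5.0
   vertex 0.8 3.3 1.8
  endloop
 endfacet
 facet normal -0.785 0.064 0.616
  outer loop
   vertex 1.6 1.6 3.3
   vertex 1.0 0.0 2.7
   vertex 2.9 1.2 5.0
  endloop
 endfacet
 facet normal 0.829 0.043 0.558
  outer loop
   vertex 4.3 2.6 4.3
   vertex 5.0 4.7 3.1
   vertex 4.0 4.5 4.6
  endloop
 endfacet
 facet normal 0.493 -0.059 0.868
  outer loop
   vertex 4.3 2.6 4.3
   vertex 4.0 4.5 4.6
   vertex 2.9 1.2 5.0
  endloop
 endfacet
 facet normal 0.081 -0.910 0.407
  outer loop
   vertex 3.7 0.6 3.5
   vertex 2.9 1.2 5.0
   vertex 1.0 0.0 2.7
  endloop
 endfacet
 facet normal 0.332 -0.775 -0.538
  outer loop
   vertex 3.7 0.6 3.5
   vertex 1.0 0.0 2.7
   vertex 4.3 2.8 0.7
  endloop
 endfacet
 facet normal 0.711 -0.434 0.553
  outer loop
   vertex 3.7 0.6 3.5
   vertex 4.3 2.6 4.3
   vertex 2.9 1.2 5.0
  endloop
 endfacet
 facet normal 0.952 -0.305 -0.036
  outer loop
   vertex 3.7 0.6 3.5
   vertex 4.3 2.8 0.7
   vertex 5.0 4.7 3.1
  endloop
 endfacet
 facet normal 0.954 -0.299 0.033
  outer loop
   vertex 3.7 0.6 3.5
   vertex 5.0 4.7 3.1
   vertex 4.3 2.6 4.3
  endloop
 endfacet
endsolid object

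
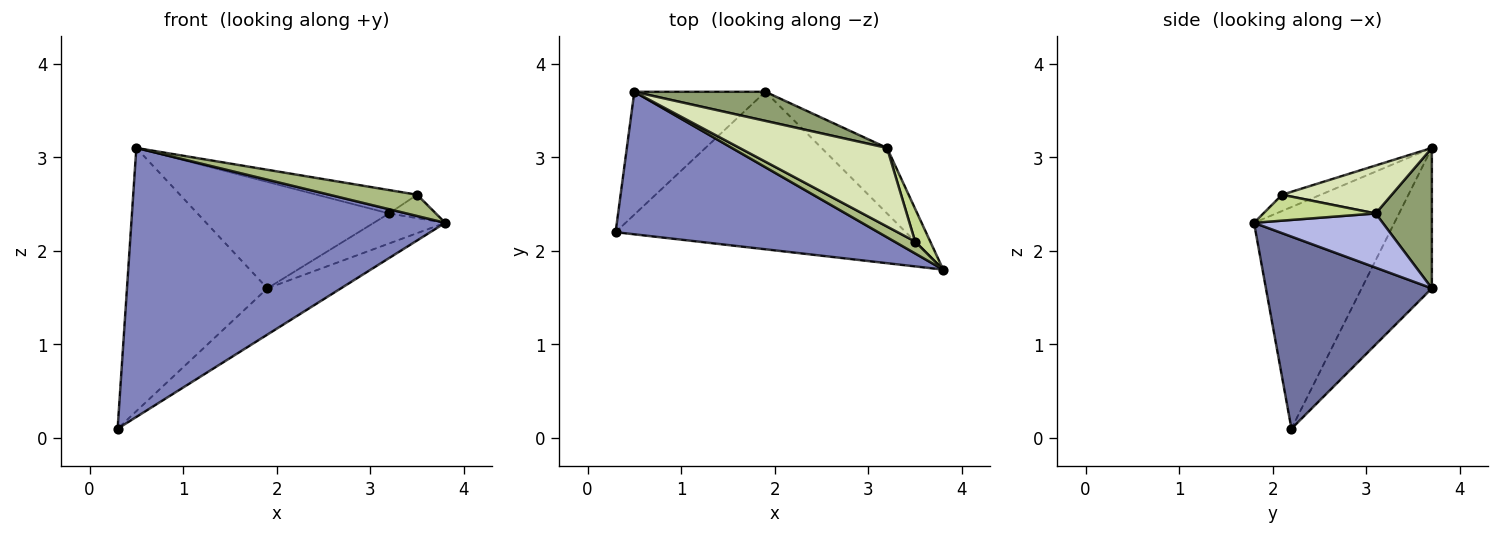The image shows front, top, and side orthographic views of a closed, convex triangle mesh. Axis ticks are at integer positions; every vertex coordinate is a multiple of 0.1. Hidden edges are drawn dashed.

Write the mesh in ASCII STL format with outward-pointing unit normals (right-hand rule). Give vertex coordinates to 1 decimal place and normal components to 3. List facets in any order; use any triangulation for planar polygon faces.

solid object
 facet normal 0.536 0.238 -0.810
  outer loop
   vertex 1.9 3.7 1.6
   vertex 3.8 1.8 2.3
   vertex 0.3 2.2 0.1
  endloop
 endfacet
 facet normal -0.368 -0.822 0.435
  outer loop
   vertex 0.5 3.7 3.1
   vertex 0.3 2.2 0.1
   vertex 3.8 1.8 2.3
  endloop
 endfacet
 facet normal -0.413 0.825 -0.385
  outer loop
   vertex 0.5 3.7 3.1
   vertex 1.9 3.7 1.6
   vertex 0.3 2.2 0.1
  endloop
 endfacet
 facet normal 0.601 0.333 -0.727
  outer loop
   vertex 3.2 3.1 2.4
   vertex 3.8 1.8 2.3
   vertex 1.9 3.7 1.6
  endloop
 endfacet
 facet normal 0.272 0.928 0.254
  outer loop
   vertex 3.2 3.1 2.4
   vertex 1.9 3.7 1.6
   vertex 0.5 3.7 3.1
  endloop
 endfacet
 facet normal -0.358 -0.815 0.456
  outer loop
   vertex 3.5 2.1 2.6
   vertex 0.5 3.7 3.1
   vertex 3.8 1.8 2.3
  endloop
 endfacet
 facet normal 0.813 0.339 0.474
  outer loop
   vertex 3.5 2.1 2.6
   vertex 3.8 1.8 2.3
   vertex 3.2 3.1 2.4
  endloop
 endfacet
 facet normal 0.298 0.272 0.915
  outer loop
   vertex 3.5 2.1 2.6
   vertex 3.2 3.1 2.4
   vertex 0.5 3.7 3.1
  endloop
 endfacet
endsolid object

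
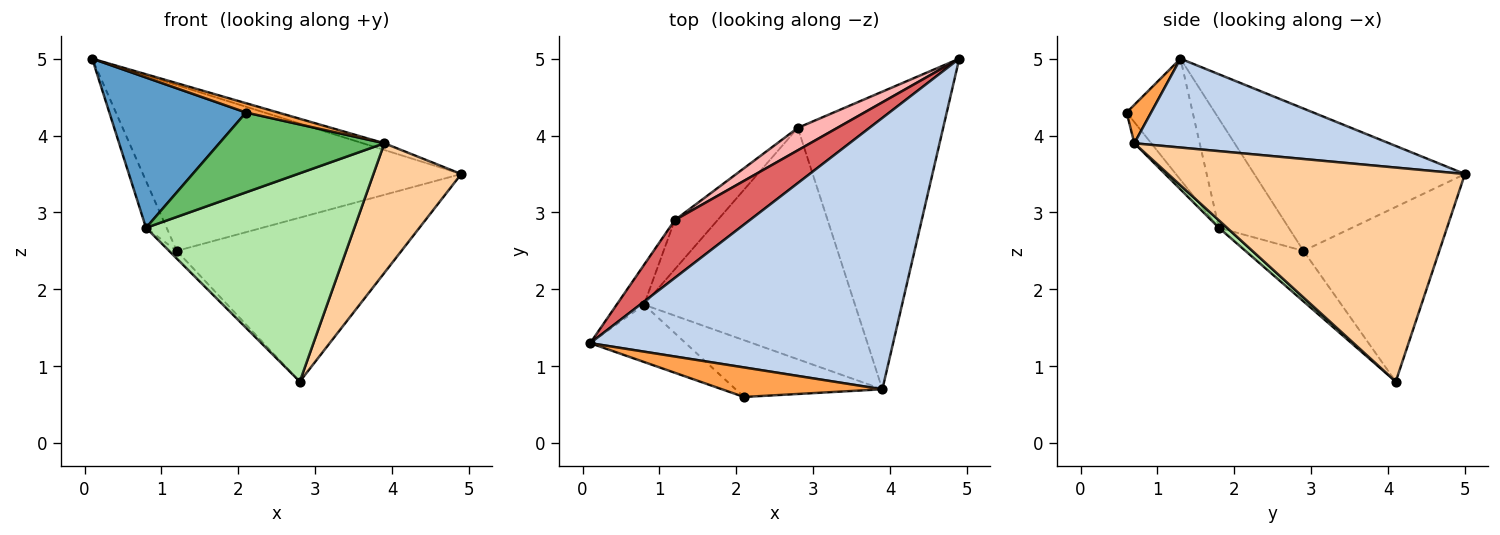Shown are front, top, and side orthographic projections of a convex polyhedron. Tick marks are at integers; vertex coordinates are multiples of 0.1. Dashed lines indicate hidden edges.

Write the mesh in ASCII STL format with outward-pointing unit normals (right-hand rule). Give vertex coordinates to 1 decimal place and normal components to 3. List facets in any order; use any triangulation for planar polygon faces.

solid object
 facet normal -0.412 -0.852 -0.325
  outer loop
   vertex 0.8 1.8 2.8
   vertex 2.1 0.6 4.3
   vertex 0.1 1.3 5.0
  endloop
 endfacet
 facet normal 0.281 0.024 0.959
  outer loop
   vertex 3.9 0.7 3.9
   vertex 4.9 5.0 3.5
   vertex 0.1 1.3 5.0
  endloop
 endfacet
 facet normal 0.223 -0.293 0.930
  outer loop
   vertex 3.9 0.7 3.9
   vertex 0.1 1.3 5.0
   vertex 2.1 0.6 4.3
  endloop
 endfacet
 facet normal 0.804 -0.238 -0.546
  outer loop
   vertex 3.9 0.7 3.9
   vertex 2.8 4.1 0.8
   vertex 4.9 5.0 3.5
  endloop
 endfacet
 facet normal -0.083 -0.812 -0.578
  outer loop
   vertex 3.9 0.7 3.9
   vertex 2.1 0.6 4.3
   vertex 0.8 1.8 2.8
  endloop
 endfacet
 facet normal 0.026 -0.669 -0.743
  outer loop
   vertex 3.9 0.7 3.9
   vertex 0.8 1.8 2.8
   vertex 2.8 4.1 0.8
  endloop
 endfacet
 facet normal -0.530 0.801 0.279
  outer loop
   vertex 1.2 2.9 2.5
   vertex 0.1 1.3 5.0
   vertex 4.9 5.0 3.5
  endloop
 endfacet
 facet normal -0.514 0.850 0.116
  outer loop
   vertex 1.2 2.9 2.5
   vertex 4.9 5.0 3.5
   vertex 2.8 4.1 0.8
  endloop
 endfacet
 facet normal -0.932 0.275 -0.234
  outer loop
   vertex 1.2 2.9 2.5
   vertex 0.8 1.8 2.8
   vertex 0.1 1.3 5.0
  endloop
 endfacet
 facet normal -0.759 0.101 -0.643
  outer loop
   vertex 1.2 2.9 2.5
   vertex 2.8 4.1 0.8
   vertex 0.8 1.8 2.8
  endloop
 endfacet
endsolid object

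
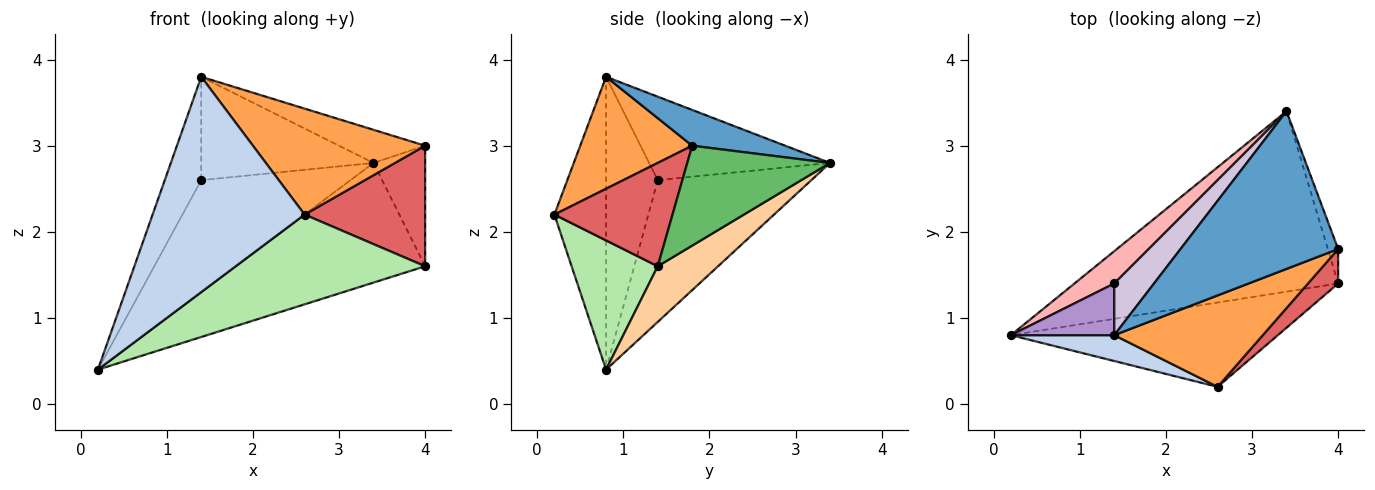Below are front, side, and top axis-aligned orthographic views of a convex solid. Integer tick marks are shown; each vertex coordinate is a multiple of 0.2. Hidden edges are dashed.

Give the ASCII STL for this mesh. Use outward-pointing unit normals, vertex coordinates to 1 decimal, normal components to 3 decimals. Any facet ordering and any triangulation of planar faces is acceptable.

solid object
 facet normal 0.217 0.201 0.955
  outer loop
   vertex 1.4 0.8 3.8
   vertex 4.0 1.8 3.0
   vertex 3.4 3.4 2.8
  endloop
 endfacet
 facet normal -0.320 -0.941 0.113
  outer loop
   vertex 2.6 0.2 2.2
   vertex 1.4 0.8 3.8
   vertex 0.2 0.8 0.4
  endloop
 endfacet
 facet normal 0.442 -0.679 0.586
  outer loop
   vertex 2.6 0.2 2.2
   vertex 4.0 1.8 3.0
   vertex 1.4 0.8 3.8
  endloop
 endfacet
 facet normal 0.173 0.544 -0.821
  outer loop
   vertex 4.0 1.4 1.6
   vertex 0.2 0.8 0.4
   vertex 3.4 3.4 2.8
  endloop
 endfacet
 facet normal 0.936 0.339 -0.097
  outer loop
   vertex 4.0 1.4 1.6
   vertex 3.4 3.4 2.8
   vertex 4.0 1.8 3.0
  endloop
 endfacet
 facet normal 0.314 -0.692 -0.650
  outer loop
   vertex 4.0 1.4 1.6
   vertex 2.6 0.2 2.2
   vertex 0.2 0.8 0.4
  endloop
 endfacet
 facet normal 0.686 -0.700 0.200
  outer loop
   vertex 4.0 1.4 1.6
   vertex 4.0 1.8 3.0
   vertex 2.6 0.2 2.2
  endloop
 endfacet
 facet normal -0.703 0.683 0.197
  outer loop
   vertex 1.4 1.4 2.6
   vertex 3.4 3.4 2.8
   vertex 0.2 0.8 0.4
  endloop
 endfacet
 facet normal -0.785 0.554 0.277
  outer loop
   vertex 1.4 1.4 2.6
   vertex 0.2 0.8 0.4
   vertex 1.4 0.8 3.8
  endloop
 endfacet
 facet normal -0.685 0.652 0.326
  outer loop
   vertex 1.4 1.4 2.6
   vertex 1.4 0.8 3.8
   vertex 3.4 3.4 2.8
  endloop
 endfacet
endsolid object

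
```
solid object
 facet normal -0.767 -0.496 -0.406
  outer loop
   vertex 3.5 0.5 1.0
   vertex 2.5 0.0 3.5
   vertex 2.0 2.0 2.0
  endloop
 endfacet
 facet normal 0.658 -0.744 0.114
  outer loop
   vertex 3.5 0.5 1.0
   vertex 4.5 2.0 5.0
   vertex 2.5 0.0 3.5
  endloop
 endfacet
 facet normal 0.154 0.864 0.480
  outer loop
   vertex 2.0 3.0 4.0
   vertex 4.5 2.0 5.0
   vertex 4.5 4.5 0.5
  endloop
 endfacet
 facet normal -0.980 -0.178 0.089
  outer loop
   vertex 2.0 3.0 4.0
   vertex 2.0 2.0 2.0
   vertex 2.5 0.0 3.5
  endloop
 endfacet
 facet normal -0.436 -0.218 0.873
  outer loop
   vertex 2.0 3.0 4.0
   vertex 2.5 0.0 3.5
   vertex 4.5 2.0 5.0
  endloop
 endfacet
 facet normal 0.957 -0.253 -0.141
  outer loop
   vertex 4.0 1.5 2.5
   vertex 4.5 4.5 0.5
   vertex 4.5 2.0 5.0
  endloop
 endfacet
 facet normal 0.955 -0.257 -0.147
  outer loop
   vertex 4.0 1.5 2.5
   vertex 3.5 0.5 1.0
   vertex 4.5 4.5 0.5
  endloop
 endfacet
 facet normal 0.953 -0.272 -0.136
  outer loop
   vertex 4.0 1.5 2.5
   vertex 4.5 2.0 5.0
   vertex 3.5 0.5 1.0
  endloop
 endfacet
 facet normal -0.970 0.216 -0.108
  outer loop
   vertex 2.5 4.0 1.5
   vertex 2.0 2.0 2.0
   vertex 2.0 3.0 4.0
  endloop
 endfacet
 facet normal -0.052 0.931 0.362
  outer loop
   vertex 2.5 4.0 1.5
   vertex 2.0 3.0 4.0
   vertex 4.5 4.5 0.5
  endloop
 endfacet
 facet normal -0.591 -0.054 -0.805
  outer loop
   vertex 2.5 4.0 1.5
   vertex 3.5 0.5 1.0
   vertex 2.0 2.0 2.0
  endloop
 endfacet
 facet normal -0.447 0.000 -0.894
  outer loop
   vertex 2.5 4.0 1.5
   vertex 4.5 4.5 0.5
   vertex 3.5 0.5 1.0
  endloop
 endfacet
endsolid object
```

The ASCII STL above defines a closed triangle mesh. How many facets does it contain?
12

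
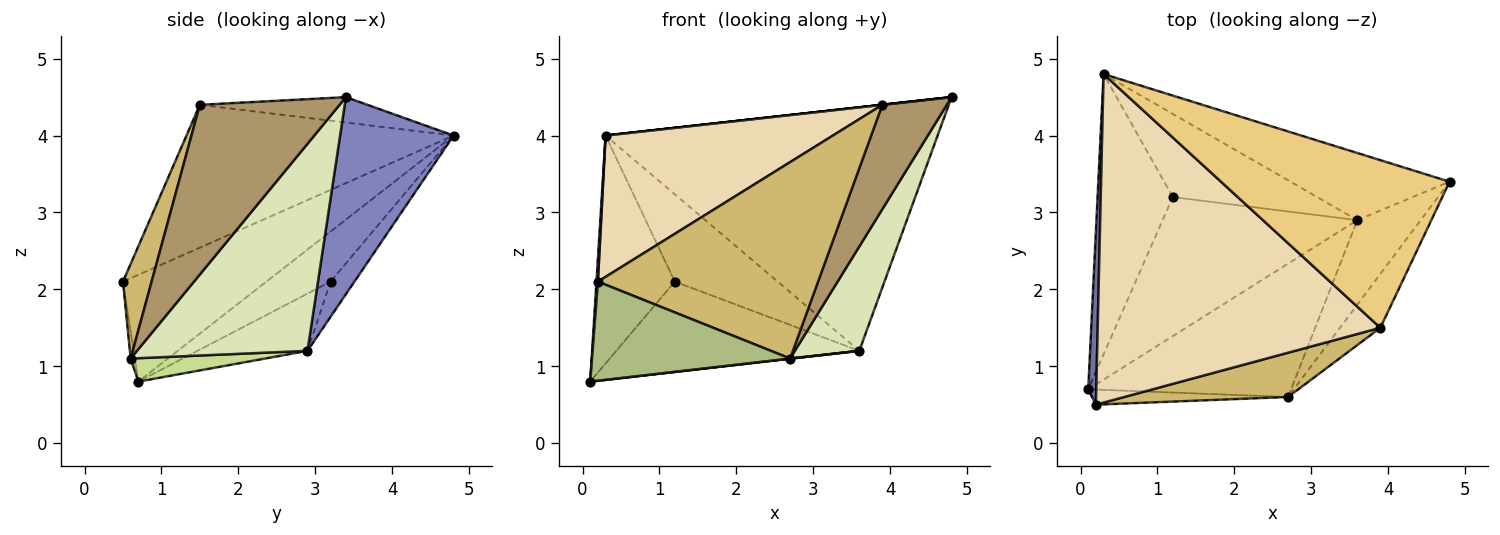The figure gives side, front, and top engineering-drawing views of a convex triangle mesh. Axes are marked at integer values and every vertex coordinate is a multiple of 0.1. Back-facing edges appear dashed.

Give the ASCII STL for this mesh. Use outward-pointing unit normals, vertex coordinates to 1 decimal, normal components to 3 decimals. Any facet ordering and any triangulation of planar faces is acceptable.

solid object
 facet normal -0.997 -0.010 0.075
  outer loop
   vertex 0.2 0.5 2.1
   vertex 0.3 4.8 4.0
   vertex 0.1 0.7 0.8
  endloop
 endfacet
 facet normal 0.313 0.916 -0.253
  outer loop
   vertex 3.6 2.9 1.2
   vertex 0.3 4.8 4.0
   vertex 4.8 3.4 4.5
  endloop
 endfacet
 facet normal -0.459 0.560 -0.689
  outer loop
   vertex 1.2 3.2 2.1
   vertex 0.1 0.7 0.8
   vertex 0.3 4.8 4.0
  endloop
 endfacet
 facet normal -0.239 0.529 -0.814
  outer loop
   vertex 1.2 3.2 2.1
   vertex 3.6 2.9 1.2
   vertex 0.1 0.7 0.8
  endloop
 endfacet
 facet normal -0.166 0.714 -0.680
  outer loop
   vertex 1.2 3.2 2.1
   vertex 0.3 4.8 4.0
   vertex 3.6 2.9 1.2
  endloop
 endfacet
 facet normal -0.021 -0.988 -0.150
  outer loop
   vertex 2.7 0.6 1.1
   vertex 0.2 0.5 2.1
   vertex 0.1 0.7 0.8
  endloop
 endfacet
 facet normal 0.115 -0.002 -0.993
  outer loop
   vertex 2.7 0.6 1.1
   vertex 0.1 0.7 0.8
   vertex 3.6 2.9 1.2
  endloop
 endfacet
 facet normal 0.899 -0.340 -0.275
  outer loop
   vertex 2.7 0.6 1.1
   vertex 3.6 2.9 1.2
   vertex 4.8 3.4 4.5
  endloop
 endfacet
 facet normal 0.888 -0.409 -0.211
  outer loop
   vertex 3.9 1.5 4.4
   vertex 2.7 0.6 1.1
   vertex 4.8 3.4 4.5
  endloop
 endfacet
 facet normal 0.126 -0.968 0.218
  outer loop
   vertex 3.9 1.5 4.4
   vertex 0.2 0.5 2.1
   vertex 2.7 0.6 1.1
  endloop
 endfacet
 facet normal -0.110 0.000 0.994
  outer loop
   vertex 3.9 1.5 4.4
   vertex 4.8 3.4 4.5
   vertex 0.3 4.8 4.0
  endloop
 endfacet
 facet normal -0.421 -0.358 0.833
  outer loop
   vertex 3.9 1.5 4.4
   vertex 0.3 4.8 4.0
   vertex 0.2 0.5 2.1
  endloop
 endfacet
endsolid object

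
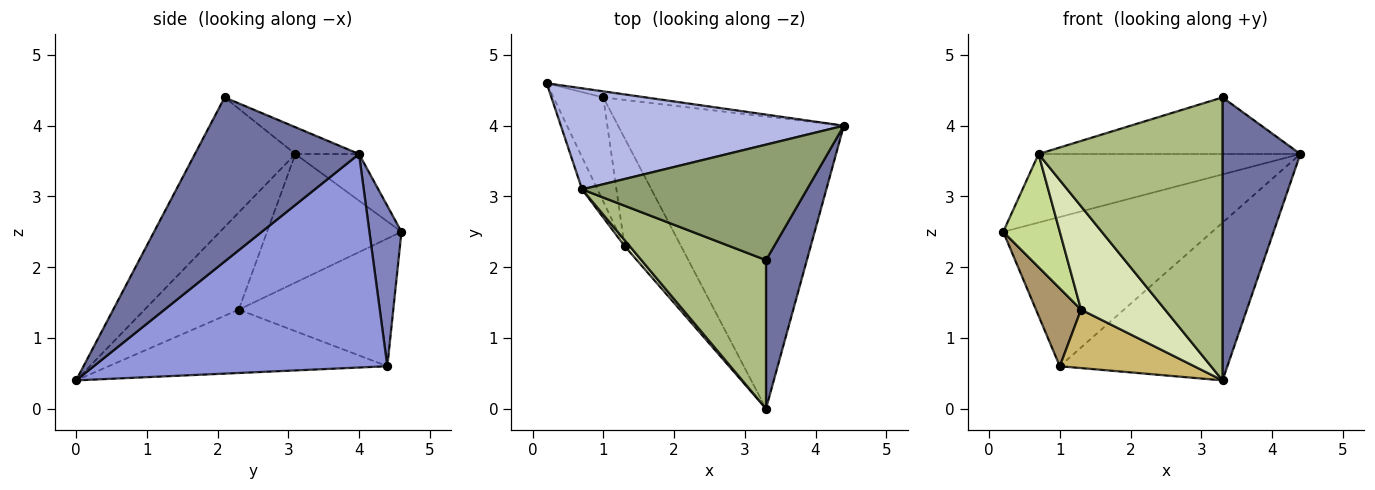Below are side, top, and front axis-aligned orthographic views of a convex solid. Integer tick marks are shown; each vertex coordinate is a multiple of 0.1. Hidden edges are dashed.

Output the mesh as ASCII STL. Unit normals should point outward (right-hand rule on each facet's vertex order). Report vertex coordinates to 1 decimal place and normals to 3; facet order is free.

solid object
 facet normal 0.882 -0.418 0.219
  outer loop
   vertex 3.3 2.1 4.4
   vertex 3.3 0.0 0.4
   vertex 4.4 4.0 3.6
  endloop
 endfacet
 facet normal 0.152 0.988 -0.040
  outer loop
   vertex 1.0 4.4 0.6
   vertex 0.2 4.6 2.5
   vertex 4.4 4.0 3.6
  endloop
 endfacet
 facet normal 0.640 0.365 -0.676
  outer loop
   vertex 1.0 4.4 0.6
   vertex 4.4 4.0 3.6
   vertex 3.3 0.0 0.4
  endloop
 endfacet
 facet normal -0.135 0.556 0.820
  outer loop
   vertex 0.7 3.1 3.6
   vertex 4.4 4.0 3.6
   vertex 0.2 4.6 2.5
  endloop
 endfacet
 facet normal -0.106 0.438 0.893
  outer loop
   vertex 0.7 3.1 3.6
   vertex 3.3 2.1 4.4
   vertex 4.4 4.0 3.6
  endloop
 endfacet
 facet normal -0.435 -0.797 0.418
  outer loop
   vertex 0.7 3.1 3.6
   vertex 3.3 0.0 0.4
   vertex 3.3 2.1 4.4
  endloop
 endfacet
 facet normal -0.916 -0.386 -0.110
  outer loop
   vertex 1.3 2.3 1.4
   vertex 0.7 3.1 3.6
   vertex 0.2 4.6 2.5
  endloop
 endfacet
 facet normal -0.746 -0.665 0.039
  outer loop
   vertex 1.3 2.3 1.4
   vertex 3.3 0.0 0.4
   vertex 0.7 3.1 3.6
  endloop
 endfacet
 facet normal -0.899 -0.262 -0.351
  outer loop
   vertex 1.3 2.3 1.4
   vertex 0.2 4.6 2.5
   vertex 1.0 4.4 0.6
  endloop
 endfacet
 facet normal -0.703 -0.339 -0.626
  outer loop
   vertex 1.3 2.3 1.4
   vertex 1.0 4.4 0.6
   vertex 3.3 0.0 0.4
  endloop
 endfacet
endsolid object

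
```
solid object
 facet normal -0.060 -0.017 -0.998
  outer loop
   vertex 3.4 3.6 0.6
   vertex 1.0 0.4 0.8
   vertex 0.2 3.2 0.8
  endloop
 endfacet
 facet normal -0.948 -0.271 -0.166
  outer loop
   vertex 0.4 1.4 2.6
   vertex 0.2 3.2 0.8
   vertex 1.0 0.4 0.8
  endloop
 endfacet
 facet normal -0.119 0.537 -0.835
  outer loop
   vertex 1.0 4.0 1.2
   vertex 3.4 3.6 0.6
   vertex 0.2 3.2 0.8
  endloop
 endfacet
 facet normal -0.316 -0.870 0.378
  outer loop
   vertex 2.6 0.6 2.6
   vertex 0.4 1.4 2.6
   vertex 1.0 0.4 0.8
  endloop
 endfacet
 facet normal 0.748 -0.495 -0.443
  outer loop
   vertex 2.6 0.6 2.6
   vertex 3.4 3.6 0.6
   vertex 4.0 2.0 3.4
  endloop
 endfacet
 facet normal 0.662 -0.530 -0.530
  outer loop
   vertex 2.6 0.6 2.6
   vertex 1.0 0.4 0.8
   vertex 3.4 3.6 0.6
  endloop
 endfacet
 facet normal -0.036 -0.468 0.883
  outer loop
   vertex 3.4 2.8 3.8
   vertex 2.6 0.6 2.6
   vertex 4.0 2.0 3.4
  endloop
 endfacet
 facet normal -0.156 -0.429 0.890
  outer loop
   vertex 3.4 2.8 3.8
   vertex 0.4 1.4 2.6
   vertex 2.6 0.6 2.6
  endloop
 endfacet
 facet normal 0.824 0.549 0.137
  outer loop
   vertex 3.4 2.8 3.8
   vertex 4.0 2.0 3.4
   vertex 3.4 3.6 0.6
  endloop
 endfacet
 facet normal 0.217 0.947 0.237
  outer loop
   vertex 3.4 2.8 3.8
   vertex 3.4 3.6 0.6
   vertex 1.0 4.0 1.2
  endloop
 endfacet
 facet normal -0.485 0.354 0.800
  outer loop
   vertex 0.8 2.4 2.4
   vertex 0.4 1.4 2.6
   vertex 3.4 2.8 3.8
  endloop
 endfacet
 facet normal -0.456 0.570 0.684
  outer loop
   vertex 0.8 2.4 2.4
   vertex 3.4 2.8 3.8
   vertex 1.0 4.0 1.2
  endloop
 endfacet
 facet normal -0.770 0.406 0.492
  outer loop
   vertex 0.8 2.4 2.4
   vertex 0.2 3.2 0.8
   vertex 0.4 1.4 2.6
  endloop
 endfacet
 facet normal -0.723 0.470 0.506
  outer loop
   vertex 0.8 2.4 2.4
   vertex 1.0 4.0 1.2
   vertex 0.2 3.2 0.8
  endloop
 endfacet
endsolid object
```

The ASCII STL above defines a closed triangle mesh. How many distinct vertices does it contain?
9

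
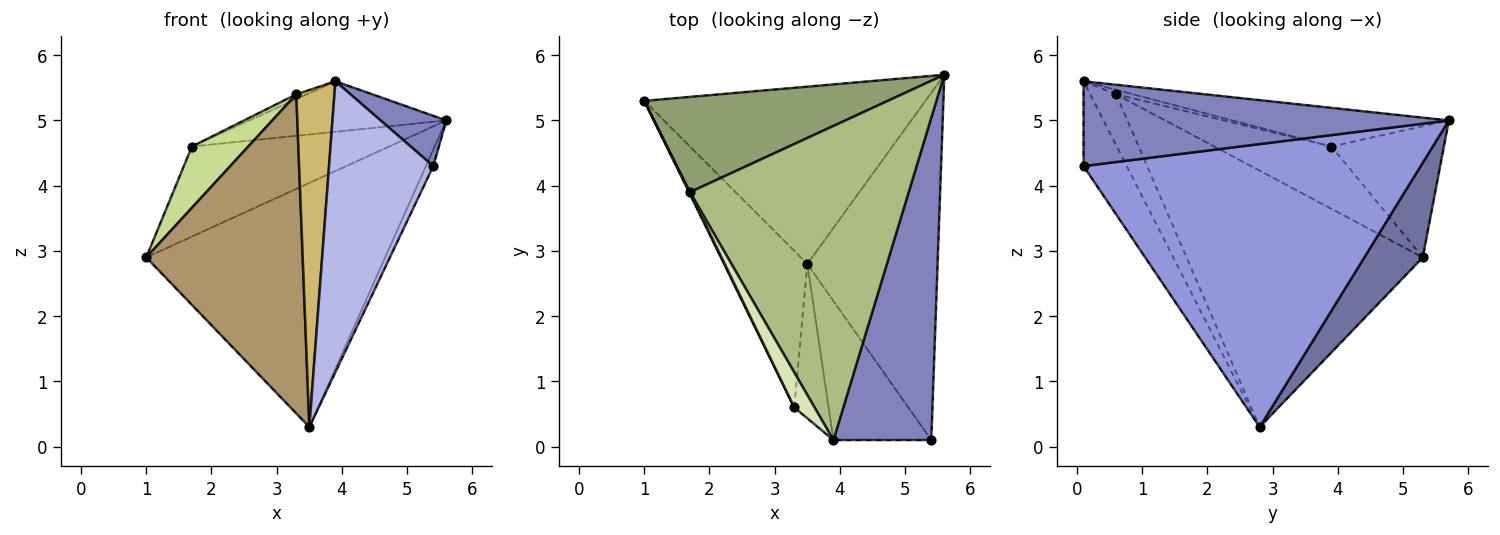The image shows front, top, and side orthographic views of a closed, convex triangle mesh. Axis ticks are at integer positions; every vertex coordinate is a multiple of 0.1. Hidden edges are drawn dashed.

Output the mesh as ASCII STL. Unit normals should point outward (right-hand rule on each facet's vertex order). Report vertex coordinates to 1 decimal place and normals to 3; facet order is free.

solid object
 facet normal 0.194 0.794 -0.576
  outer loop
   vertex 3.5 2.8 0.3
   vertex 1.0 5.3 2.9
   vertex 5.6 5.7 5.0
  endloop
 endfacet
 facet normal 0.650 -0.117 0.750
  outer loop
   vertex 5.4 0.1 4.3
   vertex 5.6 5.7 5.0
   vertex 3.9 0.1 5.6
  endloop
 endfacet
 facet normal 0.908 0.020 -0.418
  outer loop
   vertex 5.4 0.1 4.3
   vertex 3.5 2.8 0.3
   vertex 5.6 5.7 5.0
  endloop
 endfacet
 facet normal -0.350 -0.845 -0.404
  outer loop
   vertex 5.4 0.1 4.3
   vertex 3.9 0.1 5.6
   vertex 3.5 2.8 0.3
  endloop
 endfacet
 facet normal -0.365 0.640 0.677
  outer loop
   vertex 1.7 3.9 4.6
   vertex 5.6 5.7 5.0
   vertex 1.0 5.3 2.9
  endloop
 endfacet
 facet normal -0.172 0.156 0.973
  outer loop
   vertex 1.7 3.9 4.6
   vertex 3.9 0.1 5.6
   vertex 5.6 5.7 5.0
  endloop
 endfacet
 facet normal -0.901 -0.433 0.014
  outer loop
   vertex 3.3 0.6 5.4
   vertex 1.7 3.9 4.6
   vertex 1.0 5.3 2.9
  endloop
 endfacet
 facet normal -0.213 0.131 0.968
  outer loop
   vertex 3.3 0.6 5.4
   vertex 3.9 0.1 5.6
   vertex 1.7 3.9 4.6
  endloop
 endfacet
 facet normal -0.805 -0.533 -0.261
  outer loop
   vertex 3.3 0.6 5.4
   vertex 1.0 5.3 2.9
   vertex 3.5 2.8 0.3
  endloop
 endfacet
 facet normal -0.526 -0.773 -0.354
  outer loop
   vertex 3.3 0.6 5.4
   vertex 3.5 2.8 0.3
   vertex 3.9 0.1 5.6
  endloop
 endfacet
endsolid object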